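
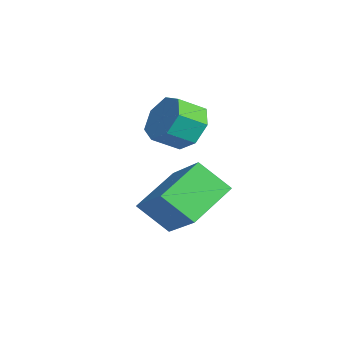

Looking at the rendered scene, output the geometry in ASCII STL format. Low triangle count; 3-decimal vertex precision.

solid 
facet normal -0.109 0.849 -0.517
outer loop
vertex 0.957 -2.943 -0.144
vertex 0.606 -2.489 0.675
vertex 1.552 -2.561 0.358
endloop
endfacet
facet normal 0.719 -0.292 -0.630
outer loop
vertex 0.957 -2.943 -0.144
vertex 1.552 -2.561 0.358
vertex 1.085 -3.945 0.466
endloop
endfacet
facet normal 0.719 -0.292 -0.630
outer loop
vertex 1.085 -3.945 0.466
vertex 1.552 -2.561 0.358
vertex 1.68 -3.563 0.968
endloop
endfacet
facet normal 0.109 -0.849 0.517
outer loop
vertex 1.085 -3.945 0.466
vertex 1.68 -3.563 0.968
vertex 0.734 -3.491 1.285
endloop
endfacet
facet normal -0.108 0.850 -0.516
outer loop
vertex 1.552 -2.561 0.358
vertex 0.606 -2.489 0.675
vertex 1.435 -2.125 1.1
endloop
endfacet
facet normal 0.985 0.162 0.060
outer loop
vertex 1.552 -2.561 0.358
vertex 1.435 -2.125 1.1
vertex 1.68 -3.563 0.968
endloop
endfacet
facet normal 0.985 0.162 0.060
outer loop
vertex 1.68 -3.563 0.968
vertex 1.435 -2.125 1.1
vertex 1.563 -3.127 1.709
endloop
endfacet
facet normal 0.109 -0.849 0.517
outer loop
vertex 1.68 -3.563 0.968
vertex 1.563 -3.127 1.709
vertex 0.734 -3.491 1.285
endloop
endfacet
facet normal -0.108 0.849 -0.517
outer loop
vertex 1.435 -2.125 1.1
vertex 0.606 -2.489 0.675
vertex 0.694 -1.963 1.521
endloop
endfacet
facet normal 0.509 0.494 0.705
outer loop
vertex 1.435 -2.125 1.1
vertex 0.694 -1.963 1.521
vertex 1.563 -3.127 1.709
endloop
endfacet
facet normal 0.509 0.494 0.705
outer loop
vertex 1.563 -3.127 1.709
vertex 0.694 -1.963 1.521
vertex 0.822 -2.965 2.131
endloop
endfacet
facet normal 0.109 -0.849 0.517
outer loop
vertex 1.563 -3.127 1.709
vertex 0.822 -2.965 2.131
vertex 0.734 -3.491 1.285
endloop
endfacet
facet normal -0.108 0.849 -0.517
outer loop
vertex 0.694 -1.963 1.521
vertex 0.606 -2.489 0.675
vertex -0.114 -2.197 1.305
endloop
endfacet
facet normal -0.350 0.454 0.819
outer loop
vertex 0.694 -1.963 1.521
vertex -0.114 -2.197 1.305
vertex 0.822 -2.965 2.131
endloop
endfacet
facet normal -0.351 0.454 0.819
outer loop
vertex 0.822 -2.965 2.131
vertex -0.114 -2.197 1.305
vertex 0.015 -3.199 1.915
endloop
endfacet
facet normal 0.108 -0.849 0.517
outer loop
vertex 0.822 -2.965 2.131
vertex 0.015 -3.199 1.915
vertex 0.734 -3.491 1.285
endloop
endfacet
facet normal -0.108 0.849 -0.517
outer loop
vertex -0.114 -2.197 1.305
vertex 0.606 -2.489 0.675
vertex -0.379 -2.651 0.615
endloop
endfacet
facet normal -0.946 0.071 0.317
outer loop
vertex -0.114 -2.197 1.305
vertex -0.379 -2.651 0.615
vertex 0.015 -3.199 1.915
endloop
endfacet
facet normal -0.946 0.072 0.317
outer loop
vertex 0.015 -3.199 1.915
vertex -0.379 -2.651 0.615
vertex -0.251 -3.653 1.225
endloop
endfacet
facet normal 0.108 -0.849 0.517
outer loop
vertex 0.015 -3.199 1.915
vertex -0.251 -3.653 1.225
vertex 0.734 -3.491 1.285
endloop
endfacet
facet normal -0.108 0.849 -0.517
outer loop
vertex -0.379 -2.651 0.615
vertex 0.606 -2.489 0.675
vertex 0.097 -2.983 -0.03
endloop
endfacet
facet normal -0.829 -0.364 -0.424
outer loop
vertex -0.379 -2.651 0.615
vertex 0.097 -2.983 -0.03
vertex -0.251 -3.653 1.225
endloop
endfacet
facet normal -0.829 -0.364 -0.424
outer loop
vertex -0.251 -3.653 1.225
vertex 0.097 -2.983 -0.03
vertex 0.225 -3.985 0.58
endloop
endfacet
facet normal 0.108 -0.849 0.517
outer loop
vertex -0.251 -3.653 1.225
vertex 0.225 -3.985 0.58
vertex 0.734 -3.491 1.285
endloop
endfacet
facet normal -0.108 0.849 -0.517
outer loop
vertex 0.097 -2.983 -0.03
vertex 0.606 -2.489 0.675
vertex 0.957 -2.943 -0.144
endloop
endfacet
facet normal -0.088 -0.526 -0.846
outer loop
vertex 0.097 -2.983 -0.03
vertex 0.957 -2.943 -0.144
vertex 0.225 -3.985 0.58
endloop
endfacet
facet normal -0.088 -0.526 -0.846
outer loop
vertex 0.225 -3.985 0.58
vertex 0.957 -2.943 -0.144
vertex 1.085 -3.945 0.466
endloop
endfacet
facet normal 0.108 -0.849 0.517
outer loop
vertex 0.225 -3.985 0.58
vertex 1.085 -3.945 0.466
vertex 0.734 -3.491 1.285
endloop
endfacet
facet normal -0.801 -0.190 -0.568
outer loop
vertex 2.852 -4.873 -1.688
vertex 1.873 -3.398 -0.8
vertex 3.362 -3.906 -2.73
endloop
endfacet
facet normal 0.495 -0.744 -0.449
outer loop
vertex 5.067 -3.502 -1.52
vertex 2.852 -4.873 -1.688
vertex 3.362 -3.906 -2.73
endloop
endfacet
facet normal -0.801 -0.190 -0.568
outer loop
vertex 3.362 -3.906 -2.73
vertex 1.873 -3.398 -0.8
vertex 2.382 -2.432 -1.842
endloop
endfacet
facet normal 0.338 0.640 -0.690
outer loop
vertex 2.382 -2.432 -1.842
vertex 5.067 -3.502 -1.52
vertex 3.362 -3.906 -2.73
endloop
endfacet
facet normal -0.338 -0.640 0.690
outer loop
vertex 2.852 -4.873 -1.688
vertex 3.578 -2.994 0.41
vertex 1.873 -3.398 -0.8
endloop
endfacet
facet normal 0.495 -0.744 -0.448
outer loop
vertex 4.558 -4.468 -0.478
vertex 2.852 -4.873 -1.688
vertex 5.067 -3.502 -1.52
endloop
endfacet
facet normal -0.338 -0.640 0.690
outer loop
vertex 4.558 -4.468 -0.478
vertex 3.578 -2.994 0.41
vertex 2.852 -4.873 -1.688
endloop
endfacet
facet normal -0.495 0.744 0.448
outer loop
vertex 1.873 -3.398 -0.8
vertex 3.578 -2.994 0.41
vertex 2.382 -2.432 -1.842
endloop
endfacet
facet normal 0.338 0.640 -0.690
outer loop
vertex 4.088 -2.027 -0.632
vertex 5.067 -3.502 -1.52
vertex 2.382 -2.432 -1.842
endloop
endfacet
facet normal -0.495 0.744 0.449
outer loop
vertex 2.382 -2.432 -1.842
vertex 3.578 -2.994 0.41
vertex 4.088 -2.027 -0.632
endloop
endfacet
facet normal 0.801 0.190 0.568
outer loop
vertex 4.088 -2.027 -0.632
vertex 4.558 -4.468 -0.478
vertex 5.067 -3.502 -1.52
endloop
endfacet
facet normal 0.801 0.190 0.568
outer loop
vertex 3.578 -2.994 0.41
vertex 4.558 -4.468 -0.478
vertex 4.088 -2.027 -0.632
endloop
endfacet

endsolid


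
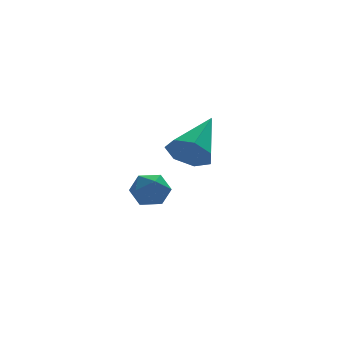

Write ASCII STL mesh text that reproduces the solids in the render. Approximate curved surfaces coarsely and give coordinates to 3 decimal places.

solid 
facet normal -0.597 -0.619 -0.510
outer loop
vertex -1.556 -2.794 3.514
vertex -2.043 -2.213 3.379
vertex -1.442 -2.444 2.956
endloop
endfacet
facet normal 0.943 -0.331 -0.015
outer loop
vertex -1.556 -2.794 3.514
vertex -1.442 -2.444 2.956
vertex -0.937 -1.067 4.321
endloop
endfacet
facet normal -0.597 -0.620 -0.510
outer loop
vertex -1.442 -2.444 2.956
vertex -2.043 -2.213 3.379
vertex -1.781 -1.92 2.716
endloop
endfacet
facet normal 0.792 0.259 -0.554
outer loop
vertex -1.442 -2.444 2.956
vertex -1.781 -1.92 2.716
vertex -0.937 -1.067 4.321
endloop
endfacet
facet normal -0.597 -0.619 -0.510
outer loop
vertex -1.781 -1.92 2.716
vertex -2.043 -2.213 3.379
vertex -2.317 -1.617 2.976
endloop
endfacet
facet normal 0.200 0.818 -0.540
outer loop
vertex -1.781 -1.92 2.716
vertex -2.317 -1.617 2.976
vertex -0.937 -1.067 4.321
endloop
endfacet
facet normal -0.598 -0.619 -0.509
outer loop
vertex -2.317 -1.617 2.976
vertex -2.043 -2.213 3.379
vertex -2.646 -1.762 3.539
endloop
endfacet
facet normal -0.382 0.924 0.015
outer loop
vertex -2.317 -1.617 2.976
vertex -2.646 -1.762 3.539
vertex -0.937 -1.067 4.321
endloop
endfacet
facet normal -0.598 -0.619 -0.510
outer loop
vertex -2.646 -1.762 3.539
vertex -2.043 -2.213 3.379
vertex -2.521 -2.247 3.981
endloop
endfacet
facet normal -0.520 0.498 0.694
outer loop
vertex -2.646 -1.762 3.539
vertex -2.521 -2.247 3.981
vertex -0.937 -1.067 4.321
endloop
endfacet
facet normal -0.598 -0.619 -0.509
outer loop
vertex -2.521 -2.247 3.981
vertex -2.043 -2.213 3.379
vertex -2.036 -2.706 3.97
endloop
endfacet
facet normal -0.108 -0.138 0.984
outer loop
vertex -2.521 -2.247 3.981
vertex -2.036 -2.706 3.97
vertex -0.937 -1.067 4.321
endloop
endfacet
facet normal -0.598 -0.619 -0.509
outer loop
vertex -2.036 -2.706 3.97
vertex -2.043 -2.213 3.379
vertex -1.556 -2.794 3.514
endloop
endfacet
facet normal 0.543 -0.507 0.669
outer loop
vertex -2.036 -2.706 3.97
vertex -1.556 -2.794 3.514
vertex -0.937 -1.067 4.321
endloop
endfacet
facet normal -0.538 0.746 0.392
outer loop
vertex -2.016 2.343 0.562
vertex -2.635 2.02 0.327
vertex -2.368 1.862 0.995
endloop
endfacet
facet normal 0.062 0.642 0.764
outer loop
vertex -2.016 2.343 0.562
vertex -2.368 1.862 0.995
vertex -1.633 1.847 0.948
endloop
endfacet
facet normal 0.613 0.722 0.319
outer loop
vertex -2.016 2.343 0.562
vertex -1.633 1.847 0.948
vertex -1.446 1.996 0.252
endloop
endfacet
facet normal 0.355 0.876 -0.328
outer loop
vertex -2.016 2.343 0.562
vertex -1.446 1.996 0.252
vertex -2.065 2.103 -0.132
endloop
endfacet
facet normal -0.357 0.890 -0.283
outer loop
vertex -2.016 2.343 0.562
vertex -2.065 2.103 -0.132
vertex -2.635 2.02 0.327
endloop
endfacet
facet normal 0.063 -0.032 0.997
outer loop
vertex -1.633 1.847 0.948
vertex -2.368 1.862 0.995
vertex -2.015 1.217 0.952
endloop
endfacet
facet normal -0.909 0.136 0.395
outer loop
vertex -2.368 1.862 0.995
vertex -2.635 2.02 0.327
vertex -2.634 1.324 0.568
endloop
endfacet
facet normal -0.615 0.368 -0.697
outer loop
vertex -2.635 2.02 0.327
vertex -2.065 2.103 -0.132
vertex -2.447 1.473 -0.128
endloop
endfacet
facet normal 0.537 0.345 -0.770
outer loop
vertex -2.065 2.103 -0.132
vertex -1.446 1.996 0.252
vertex -1.712 1.458 -0.175
endloop
endfacet
facet normal 0.956 0.098 0.278
outer loop
vertex -1.446 1.996 0.252
vertex -1.633 1.847 0.948
vertex -1.445 1.3 0.493
endloop
endfacet
facet normal -0.355 -0.876 0.328
outer loop
vertex -2.064 0.977 0.258
vertex -2.015 1.217 0.952
vertex -2.634 1.324 0.568
endloop
endfacet
facet normal -0.613 -0.722 -0.319
outer loop
vertex -2.064 0.977 0.258
vertex -2.634 1.324 0.568
vertex -2.447 1.473 -0.128
endloop
endfacet
facet normal -0.062 -0.642 -0.764
outer loop
vertex -2.064 0.977 0.258
vertex -2.447 1.473 -0.128
vertex -1.712 1.458 -0.175
endloop
endfacet
facet normal 0.538 -0.746 -0.392
outer loop
vertex -2.064 0.977 0.258
vertex -1.712 1.458 -0.175
vertex -1.445 1.3 0.493
endloop
endfacet
facet normal 0.357 -0.890 0.283
outer loop
vertex -2.064 0.977 0.258
vertex -1.445 1.3 0.493
vertex -2.015 1.217 0.952
endloop
endfacet
facet normal -0.537 -0.345 0.770
outer loop
vertex -2.634 1.324 0.568
vertex -2.015 1.217 0.952
vertex -2.368 1.862 0.995
endloop
endfacet
facet normal -0.956 -0.098 -0.278
outer loop
vertex -2.447 1.473 -0.128
vertex -2.634 1.324 0.568
vertex -2.635 2.02 0.327
endloop
endfacet
facet normal -0.063 0.032 -0.997
outer loop
vertex -1.712 1.458 -0.175
vertex -2.447 1.473 -0.128
vertex -2.065 2.103 -0.132
endloop
endfacet
facet normal 0.909 -0.136 -0.395
outer loop
vertex -1.445 1.3 0.493
vertex -1.712 1.458 -0.175
vertex -1.446 1.996 0.252
endloop
endfacet
facet normal 0.615 -0.368 0.697
outer loop
vertex -2.015 1.217 0.952
vertex -1.445 1.3 0.493
vertex -1.633 1.847 0.948
endloop
endfacet

endsolid


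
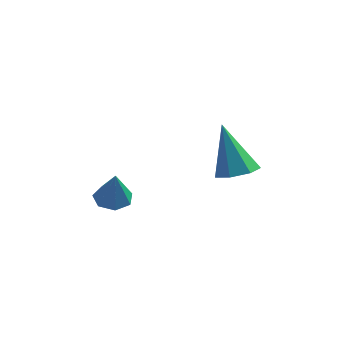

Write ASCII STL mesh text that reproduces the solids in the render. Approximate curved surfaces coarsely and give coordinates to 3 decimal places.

solid 
facet normal -0.226 0.319 -0.920
outer loop
vertex -0.357 2.193 -0.338
vertex -0.874 1.694 -0.384
vertex -0.922 2.369 -0.138
endloop
endfacet
facet normal 0.421 0.709 0.566
outer loop
vertex -0.357 2.193 -0.338
vertex -0.922 2.369 -0.138
vertex -0.526 1.206 1.024
endloop
endfacet
facet normal -0.228 0.319 -0.920
outer loop
vertex -0.922 2.369 -0.138
vertex -0.874 1.694 -0.384
vertex -1.451 2.037 -0.122
endloop
endfacet
facet normal -0.354 0.598 0.719
outer loop
vertex -0.922 2.369 -0.138
vertex -1.451 2.037 -0.122
vertex -0.526 1.206 1.024
endloop
endfacet
facet normal -0.228 0.319 -0.920
outer loop
vertex -1.451 2.037 -0.122
vertex -0.874 1.694 -0.384
vertex -1.545 1.446 -0.304
endloop
endfacet
facet normal -0.797 -0.058 0.601
outer loop
vertex -1.451 2.037 -0.122
vertex -1.545 1.446 -0.304
vertex -0.526 1.206 1.024
endloop
endfacet
facet normal -0.227 0.318 -0.920
outer loop
vertex -1.545 1.446 -0.304
vertex -0.874 1.694 -0.384
vertex -1.134 1.043 -0.545
endloop
endfacet
facet normal -0.572 -0.763 0.301
outer loop
vertex -1.545 1.446 -0.304
vertex -1.134 1.043 -0.545
vertex -0.526 1.206 1.024
endloop
endfacet
facet normal -0.227 0.318 -0.920
outer loop
vertex -1.134 1.043 -0.545
vertex -0.874 1.694 -0.384
vertex -0.527 1.129 -0.665
endloop
endfacet
facet normal 0.149 -0.988 0.045
outer loop
vertex -1.134 1.043 -0.545
vertex -0.527 1.129 -0.665
vertex -0.526 1.206 1.024
endloop
endfacet
facet normal -0.227 0.318 -0.920
outer loop
vertex -0.527 1.129 -0.665
vertex -0.874 1.694 -0.384
vertex -0.181 1.642 -0.573
endloop
endfacet
facet normal 0.827 -0.562 0.025
outer loop
vertex -0.527 1.129 -0.665
vertex -0.181 1.642 -0.573
vertex -0.526 1.206 1.024
endloop
endfacet
facet normal -0.227 0.320 -0.920
outer loop
vertex -0.181 1.642 -0.573
vertex -0.874 1.694 -0.384
vertex -0.357 2.193 -0.338
endloop
endfacet
facet normal 0.947 0.193 0.257
outer loop
vertex -0.181 1.642 -0.573
vertex -0.357 2.193 -0.338
vertex -0.526 1.206 1.024
endloop
endfacet
facet normal 0.330 -0.152 -0.932
outer loop
vertex 4.238 2.708 1.676
vertex 3.486 2.437 1.454
vertex 3.784 3.211 1.433
endloop
endfacet
facet normal 0.555 0.710 0.432
outer loop
vertex 4.238 2.708 1.676
vertex 3.784 3.211 1.433
vertex 2.774 2.763 3.466
endloop
endfacet
facet normal 0.329 -0.152 -0.932
outer loop
vertex 3.784 3.211 1.433
vertex 3.486 2.437 1.454
vertex 3.105 3.131 1.206
endloop
endfacet
facet normal -0.161 0.978 0.136
outer loop
vertex 3.784 3.211 1.433
vertex 3.105 3.131 1.206
vertex 2.774 2.763 3.466
endloop
endfacet
facet normal 0.330 -0.151 -0.932
outer loop
vertex 3.105 3.131 1.206
vertex 3.486 2.437 1.454
vertex 2.713 2.528 1.165
endloop
endfacet
facet normal -0.837 0.546 -0.034
outer loop
vertex 3.105 3.131 1.206
vertex 2.713 2.528 1.165
vertex 2.774 2.763 3.466
endloop
endfacet
facet normal 0.330 -0.152 -0.932
outer loop
vertex 2.713 2.528 1.165
vertex 3.486 2.437 1.454
vertex 2.903 1.856 1.342
endloop
endfacet
facet normal -0.964 -0.259 0.052
outer loop
vertex 2.713 2.528 1.165
vertex 2.903 1.856 1.342
vertex 2.774 2.763 3.466
endloop
endfacet
facet normal 0.329 -0.151 -0.932
outer loop
vertex 2.903 1.856 1.342
vertex 3.486 2.437 1.454
vertex 3.532 1.621 1.602
endloop
endfacet
facet normal -0.447 -0.832 0.328
outer loop
vertex 2.903 1.856 1.342
vertex 3.532 1.621 1.602
vertex 2.774 2.763 3.466
endloop
endfacet
facet normal 0.329 -0.151 -0.932
outer loop
vertex 3.532 1.621 1.602
vertex 3.486 2.437 1.454
vertex 4.127 2.0 1.751
endloop
endfacet
facet normal 0.325 -0.742 0.587
outer loop
vertex 3.532 1.621 1.602
vertex 4.127 2.0 1.751
vertex 2.774 2.763 3.466
endloop
endfacet
facet normal 0.329 -0.150 -0.932
outer loop
vertex 4.127 2.0 1.751
vertex 3.486 2.437 1.454
vertex 4.238 2.708 1.676
endloop
endfacet
facet normal 0.772 -0.054 0.633
outer loop
vertex 4.127 2.0 1.751
vertex 4.238 2.708 1.676
vertex 2.774 2.763 3.466
endloop
endfacet

endsolid


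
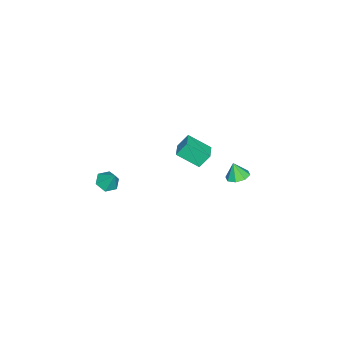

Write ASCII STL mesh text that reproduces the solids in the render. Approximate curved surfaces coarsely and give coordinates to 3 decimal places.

solid 
facet normal 0.061 0.306 -0.950
outer loop
vertex -3.062 2.172 -3.842
vertex -3.649 2.544 -3.76
vertex -2.966 2.672 -3.675
endloop
endfacet
facet normal 0.794 -0.324 0.514
outer loop
vertex -3.062 2.172 -3.842
vertex -2.966 2.672 -3.675
vertex -3.711 2.236 -2.8
endloop
endfacet
facet normal 0.061 0.304 -0.951
outer loop
vertex -2.966 2.672 -3.675
vertex -3.649 2.544 -3.76
vertex -3.271 3.097 -3.559
endloop
endfacet
facet normal 0.657 0.281 0.699
outer loop
vertex -2.966 2.672 -3.675
vertex -3.271 3.097 -3.559
vertex -3.711 2.236 -2.8
endloop
endfacet
facet normal 0.060 0.304 -0.951
outer loop
vertex -3.271 3.097 -3.559
vertex -3.649 2.544 -3.76
vertex -3.797 3.198 -3.56
endloop
endfacet
facet normal 0.118 0.622 0.774
outer loop
vertex -3.271 3.097 -3.559
vertex -3.797 3.198 -3.56
vertex -3.711 2.236 -2.8
endloop
endfacet
facet normal 0.060 0.304 -0.951
outer loop
vertex -3.797 3.198 -3.56
vertex -3.649 2.544 -3.76
vertex -4.236 2.916 -3.678
endloop
endfacet
facet normal -0.511 0.504 0.696
outer loop
vertex -3.797 3.198 -3.56
vertex -4.236 2.916 -3.678
vertex -3.711 2.236 -2.8
endloop
endfacet
facet normal 0.061 0.306 -0.950
outer loop
vertex -4.236 2.916 -3.678
vertex -3.649 2.544 -3.76
vertex -4.332 2.416 -3.845
endloop
endfacet
facet normal -0.860 -0.005 0.510
outer loop
vertex -4.236 2.916 -3.678
vertex -4.332 2.416 -3.845
vertex -3.711 2.236 -2.8
endloop
endfacet
facet normal 0.061 0.303 -0.951
outer loop
vertex -4.332 2.416 -3.845
vertex -3.649 2.544 -3.76
vertex -4.028 1.991 -3.961
endloop
endfacet
facet normal -0.725 -0.607 0.326
outer loop
vertex -4.332 2.416 -3.845
vertex -4.028 1.991 -3.961
vertex -3.711 2.236 -2.8
endloop
endfacet
facet normal 0.061 0.304 -0.951
outer loop
vertex -4.028 1.991 -3.961
vertex -3.649 2.544 -3.76
vertex -3.502 1.889 -3.96
endloop
endfacet
facet normal -0.185 -0.950 0.251
outer loop
vertex -4.028 1.991 -3.961
vertex -3.502 1.889 -3.96
vertex -3.711 2.236 -2.8
endloop
endfacet
facet normal 0.060 0.304 -0.951
outer loop
vertex -3.502 1.889 -3.96
vertex -3.649 2.544 -3.76
vertex -3.062 2.172 -3.842
endloop
endfacet
facet normal 0.447 -0.832 0.329
outer loop
vertex -3.502 1.889 -3.96
vertex -3.062 2.172 -3.842
vertex -3.711 2.236 -2.8
endloop
endfacet
facet normal -0.244 -0.497 -0.833
outer loop
vertex 4.427 -1.656 0.541
vertex 3.835 -1.796 0.798
vertex 3.92 -1.245 0.444
endloop
endfacet
facet normal 0.638 0.765 -0.093
outer loop
vertex 4.427 -1.656 0.541
vertex 3.92 -1.245 0.444
vertex 4.105 -1.244 1.722
endloop
endfacet
facet normal -0.244 -0.497 -0.833
outer loop
vertex 3.92 -1.245 0.444
vertex 3.835 -1.796 0.798
vertex 3.328 -1.385 0.701
endloop
endfacet
facet normal -0.217 0.976 0.031
outer loop
vertex 3.92 -1.245 0.444
vertex 3.328 -1.385 0.701
vertex 4.105 -1.244 1.722
endloop
endfacet
facet normal -0.243 -0.496 -0.833
outer loop
vertex 3.328 -1.385 0.701
vertex 3.835 -1.796 0.798
vertex 3.243 -1.936 1.054
endloop
endfacet
facet normal -0.743 0.438 0.505
outer loop
vertex 3.328 -1.385 0.701
vertex 3.243 -1.936 1.054
vertex 4.105 -1.244 1.722
endloop
endfacet
facet normal -0.243 -0.496 -0.833
outer loop
vertex 3.243 -1.936 1.054
vertex 3.835 -1.796 0.798
vertex 3.75 -2.347 1.151
endloop
endfacet
facet normal -0.415 -0.310 0.856
outer loop
vertex 3.243 -1.936 1.054
vertex 3.75 -2.347 1.151
vertex 4.105 -1.244 1.722
endloop
endfacet
facet normal -0.243 -0.496 -0.833
outer loop
vertex 3.75 -2.347 1.151
vertex 3.835 -1.796 0.798
vertex 4.342 -2.207 0.895
endloop
endfacet
facet normal 0.440 -0.520 0.732
outer loop
vertex 3.75 -2.347 1.151
vertex 4.342 -2.207 0.895
vertex 4.105 -1.244 1.722
endloop
endfacet
facet normal -0.244 -0.497 -0.833
outer loop
vertex 4.342 -2.207 0.895
vertex 3.835 -1.796 0.798
vertex 4.427 -1.656 0.541
endloop
endfacet
facet normal 0.966 0.016 0.258
outer loop
vertex 4.342 -2.207 0.895
vertex 4.427 -1.656 0.541
vertex 4.105 -1.244 1.722
endloop
endfacet
facet normal -0.935 -0.304 -0.185
outer loop
vertex 0.428 1.247 2.757
vertex 0.202 2.431 1.951
vertex 0.735 0.776 1.979
endloop
endfacet
facet normal 0.156 -0.817 0.556
outer loop
vertex 1.698 1.089 2.169
vertex 0.428 1.247 2.757
vertex 0.735 0.776 1.979
endloop
endfacet
facet normal -0.935 -0.304 -0.185
outer loop
vertex 0.735 0.776 1.979
vertex 0.202 2.431 1.951
vertex 0.509 1.96 1.173
endloop
endfacet
facet normal 0.319 -0.491 -0.811
outer loop
vertex 0.509 1.96 1.173
vertex 1.698 1.089 2.169
vertex 0.735 0.776 1.979
endloop
endfacet
facet normal -0.319 0.491 0.811
outer loop
vertex 0.428 1.247 2.757
vertex 1.165 2.744 2.141
vertex 0.202 2.431 1.951
endloop
endfacet
facet normal 0.156 -0.817 0.556
outer loop
vertex 1.391 1.56 2.947
vertex 0.428 1.247 2.757
vertex 1.698 1.089 2.169
endloop
endfacet
facet normal -0.319 0.491 0.811
outer loop
vertex 1.391 1.56 2.947
vertex 1.165 2.744 2.141
vertex 0.428 1.247 2.757
endloop
endfacet
facet normal -0.156 0.817 -0.556
outer loop
vertex 0.202 2.431 1.951
vertex 1.165 2.744 2.141
vertex 0.509 1.96 1.173
endloop
endfacet
facet normal 0.319 -0.491 -0.811
outer loop
vertex 1.472 2.273 1.363
vertex 1.698 1.089 2.169
vertex 0.509 1.96 1.173
endloop
endfacet
facet normal -0.156 0.817 -0.556
outer loop
vertex 0.509 1.96 1.173
vertex 1.165 2.744 2.141
vertex 1.472 2.273 1.363
endloop
endfacet
facet normal 0.935 0.304 0.185
outer loop
vertex 1.472 2.273 1.363
vertex 1.391 1.56 2.947
vertex 1.698 1.089 2.169
endloop
endfacet
facet normal 0.935 0.304 0.185
outer loop
vertex 1.165 2.744 2.141
vertex 1.391 1.56 2.947
vertex 1.472 2.273 1.363
endloop
endfacet

endsolid


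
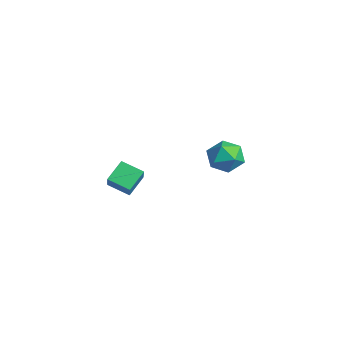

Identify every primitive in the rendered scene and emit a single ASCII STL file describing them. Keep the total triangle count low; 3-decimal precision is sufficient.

solid 
facet normal -0.623 0.252 -0.741
outer loop
vertex 0.013 -4.177 -1.677
vertex -0.536 -3.105 -0.851
vertex 0.987 -3.281 -2.192
endloop
endfacet
facet normal 0.376 -0.734 -0.566
outer loop
vertex 1.916 -3.655 -1.089
vertex 0.013 -4.177 -1.677
vertex 0.987 -3.281 -2.192
endloop
endfacet
facet normal -0.623 0.251 -0.741
outer loop
vertex 0.987 -3.281 -2.192
vertex -0.536 -3.105 -0.851
vertex 0.438 -2.209 -1.367
endloop
endfacet
facet normal 0.686 0.631 -0.363
outer loop
vertex 0.438 -2.209 -1.367
vertex 1.916 -3.655 -1.089
vertex 0.987 -3.281 -2.192
endloop
endfacet
facet normal -0.685 -0.631 0.363
outer loop
vertex 0.013 -4.177 -1.677
vertex 0.393 -3.479 0.252
vertex -0.536 -3.105 -0.851
endloop
endfacet
facet normal 0.376 -0.734 -0.565
outer loop
vertex 0.942 -4.551 -0.573
vertex 0.013 -4.177 -1.677
vertex 1.916 -3.655 -1.089
endloop
endfacet
facet normal -0.686 -0.631 0.363
outer loop
vertex 0.942 -4.551 -0.573
vertex 0.393 -3.479 0.252
vertex 0.013 -4.177 -1.677
endloop
endfacet
facet normal -0.376 0.734 0.565
outer loop
vertex -0.536 -3.105 -0.851
vertex 0.393 -3.479 0.252
vertex 0.438 -2.209 -1.367
endloop
endfacet
facet normal 0.686 0.631 -0.363
outer loop
vertex 1.367 -2.583 -0.263
vertex 1.916 -3.655 -1.089
vertex 0.438 -2.209 -1.367
endloop
endfacet
facet normal -0.376 0.734 0.565
outer loop
vertex 0.438 -2.209 -1.367
vertex 0.393 -3.479 0.252
vertex 1.367 -2.583 -0.263
endloop
endfacet
facet normal 0.623 -0.251 0.740
outer loop
vertex 1.367 -2.583 -0.263
vertex 0.942 -4.551 -0.573
vertex 1.916 -3.655 -1.089
endloop
endfacet
facet normal 0.623 -0.251 0.741
outer loop
vertex 0.393 -3.479 0.252
vertex 0.942 -4.551 -0.573
vertex 1.367 -2.583 -0.263
endloop
endfacet
facet normal -0.127 0.235 0.964
outer loop
vertex -1.172 4.563 -1.589
vertex -2.252 3.974 -1.588
vertex -1.22 3.368 -1.304
endloop
endfacet
facet normal 0.566 0.170 0.806
outer loop
vertex -1.172 4.563 -1.589
vertex -1.22 3.368 -1.304
vertex -0.319 3.792 -2.026
endloop
endfacet
facet normal 0.719 0.633 0.286
outer loop
vertex -1.172 4.563 -1.589
vertex -0.319 3.792 -2.026
vertex -0.794 4.661 -2.756
endloop
endfacet
facet normal 0.121 0.985 0.122
outer loop
vertex -1.172 4.563 -1.589
vertex -0.794 4.661 -2.756
vertex -1.989 4.774 -2.485
endloop
endfacet
facet normal -0.402 0.739 0.541
outer loop
vertex -1.172 4.563 -1.589
vertex -1.989 4.774 -2.485
vertex -2.252 3.974 -1.588
endloop
endfacet
facet normal 0.674 -0.489 0.554
outer loop
vertex -0.319 3.792 -2.026
vertex -1.22 3.368 -1.304
vertex -0.871 2.726 -2.295
endloop
endfacet
facet normal -0.448 -0.384 0.808
outer loop
vertex -1.22 3.368 -1.304
vertex -2.252 3.974 -1.588
vertex -2.066 2.839 -2.024
endloop
endfacet
facet normal -0.894 0.432 0.123
outer loop
vertex -2.252 3.974 -1.588
vertex -1.989 4.774 -2.485
vertex -2.541 3.708 -2.754
endloop
endfacet
facet normal -0.047 0.831 -0.555
outer loop
vertex -1.989 4.774 -2.485
vertex -0.794 4.661 -2.756
vertex -1.64 4.132 -3.476
endloop
endfacet
facet normal 0.921 0.262 -0.288
outer loop
vertex -0.794 4.661 -2.756
vertex -0.319 3.792 -2.026
vertex -0.608 3.526 -3.192
endloop
endfacet
facet normal -0.121 -0.985 -0.122
outer loop
vertex -1.688 2.937 -3.191
vertex -0.871 2.726 -2.295
vertex -2.066 2.839 -2.024
endloop
endfacet
facet normal -0.719 -0.633 -0.286
outer loop
vertex -1.688 2.937 -3.191
vertex -2.066 2.839 -2.024
vertex -2.541 3.708 -2.754
endloop
endfacet
facet normal -0.566 -0.170 -0.806
outer loop
vertex -1.688 2.937 -3.191
vertex -2.541 3.708 -2.754
vertex -1.64 4.132 -3.476
endloop
endfacet
facet normal 0.127 -0.235 -0.964
outer loop
vertex -1.688 2.937 -3.191
vertex -1.64 4.132 -3.476
vertex -0.608 3.526 -3.192
endloop
endfacet
facet normal 0.402 -0.739 -0.541
outer loop
vertex -1.688 2.937 -3.191
vertex -0.608 3.526 -3.192
vertex -0.871 2.726 -2.295
endloop
endfacet
facet normal 0.047 -0.831 0.555
outer loop
vertex -2.066 2.839 -2.024
vertex -0.871 2.726 -2.295
vertex -1.22 3.368 -1.304
endloop
endfacet
facet normal -0.921 -0.262 0.288
outer loop
vertex -2.541 3.708 -2.754
vertex -2.066 2.839 -2.024
vertex -2.252 3.974 -1.588
endloop
endfacet
facet normal -0.674 0.489 -0.554
outer loop
vertex -1.64 4.132 -3.476
vertex -2.541 3.708 -2.754
vertex -1.989 4.774 -2.485
endloop
endfacet
facet normal 0.448 0.384 -0.808
outer loop
vertex -0.608 3.526 -3.192
vertex -1.64 4.132 -3.476
vertex -0.794 4.661 -2.756
endloop
endfacet
facet normal 0.894 -0.432 -0.123
outer loop
vertex -0.871 2.726 -2.295
vertex -0.608 3.526 -3.192
vertex -0.319 3.792 -2.026
endloop
endfacet

endsolid


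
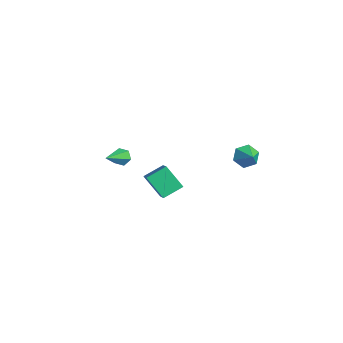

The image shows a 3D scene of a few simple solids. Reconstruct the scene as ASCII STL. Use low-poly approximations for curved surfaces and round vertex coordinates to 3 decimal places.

solid 
facet normal -0.520 0.693 -0.498
outer loop
vertex 2.011 -2.989 0.318
vertex 1.634 -2.965 0.745
vertex 2.089 -2.622 0.747
endloop
endfacet
facet normal 0.949 0.132 -0.285
outer loop
vertex 2.011 -2.989 0.318
vertex 2.089 -2.622 0.747
vertex 2.586 -4.235 1.655
endloop
endfacet
facet normal -0.521 0.694 -0.498
outer loop
vertex 2.089 -2.622 0.747
vertex 1.634 -2.965 0.745
vertex 1.713 -2.598 1.174
endloop
endfacet
facet normal 0.658 0.513 0.551
outer loop
vertex 2.089 -2.622 0.747
vertex 1.713 -2.598 1.174
vertex 2.586 -4.235 1.655
endloop
endfacet
facet normal -0.520 0.694 -0.498
outer loop
vertex 1.713 -2.598 1.174
vertex 1.634 -2.965 0.745
vertex 1.257 -2.941 1.172
endloop
endfacet
facet normal -0.156 0.201 0.967
outer loop
vertex 1.713 -2.598 1.174
vertex 1.257 -2.941 1.172
vertex 2.586 -4.235 1.655
endloop
endfacet
facet normal -0.520 0.693 -0.498
outer loop
vertex 1.257 -2.941 1.172
vertex 1.634 -2.965 0.745
vertex 1.179 -3.308 0.743
endloop
endfacet
facet normal -0.678 -0.493 0.545
outer loop
vertex 1.257 -2.941 1.172
vertex 1.179 -3.308 0.743
vertex 2.586 -4.235 1.655
endloop
endfacet
facet normal -0.521 0.695 -0.495
outer loop
vertex 1.179 -3.308 0.743
vertex 1.634 -2.965 0.745
vertex 1.555 -3.331 0.315
endloop
endfacet
facet normal -0.387 -0.875 -0.293
outer loop
vertex 1.179 -3.308 0.743
vertex 1.555 -3.331 0.315
vertex 2.586 -4.235 1.655
endloop
endfacet
facet normal -0.519 0.696 -0.497
outer loop
vertex 1.555 -3.331 0.315
vertex 1.634 -2.965 0.745
vertex 2.011 -2.989 0.318
endloop
endfacet
facet normal 0.427 -0.563 -0.708
outer loop
vertex 1.555 -3.331 0.315
vertex 2.011 -2.989 0.318
vertex 2.586 -4.235 1.655
endloop
endfacet
facet normal -0.858 0.047 -0.512
outer loop
vertex 2.694 3.641 -1.404
vertex 2.341 3.955 -0.784
vertex 2.682 4.415 -1.313
endloop
endfacet
facet normal 0.892 0.066 -0.447
outer loop
vertex 2.694 3.641 -1.404
vertex 2.682 4.415 -1.313
vertex 3.259 3.905 -0.236
endloop
endfacet
facet normal -0.858 0.047 -0.512
outer loop
vertex 2.682 4.415 -1.313
vertex 2.341 3.955 -0.784
vertex 2.329 4.729 -0.693
endloop
endfacet
facet normal 0.663 0.748 -0.001
outer loop
vertex 2.682 4.415 -1.313
vertex 2.329 4.729 -0.693
vertex 3.259 3.905 -0.236
endloop
endfacet
facet normal -0.858 0.047 -0.511
outer loop
vertex 2.329 4.729 -0.693
vertex 2.341 3.955 -0.784
vertex 1.988 4.269 -0.163
endloop
endfacet
facet normal 0.229 0.657 0.718
outer loop
vertex 2.329 4.729 -0.693
vertex 1.988 4.269 -0.163
vertex 3.259 3.905 -0.236
endloop
endfacet
facet normal -0.858 0.047 -0.511
outer loop
vertex 1.988 4.269 -0.163
vertex 2.341 3.955 -0.784
vertex 2.0 3.494 -0.254
endloop
endfacet
facet normal 0.024 -0.116 0.993
outer loop
vertex 1.988 4.269 -0.163
vertex 2.0 3.494 -0.254
vertex 3.259 3.905 -0.236
endloop
endfacet
facet normal -0.858 0.047 -0.511
outer loop
vertex 2.0 3.494 -0.254
vertex 2.341 3.955 -0.784
vertex 2.353 3.18 -0.875
endloop
endfacet
facet normal 0.253 -0.798 0.547
outer loop
vertex 2.0 3.494 -0.254
vertex 2.353 3.18 -0.875
vertex 3.259 3.905 -0.236
endloop
endfacet
facet normal -0.858 0.047 -0.512
outer loop
vertex 2.353 3.18 -0.875
vertex 2.341 3.955 -0.784
vertex 2.694 3.641 -1.404
endloop
endfacet
facet normal 0.687 -0.706 -0.173
outer loop
vertex 2.353 3.18 -0.875
vertex 2.694 3.641 -1.404
vertex 3.259 3.905 -0.236
endloop
endfacet
facet normal -0.795 0.244 -0.556
outer loop
vertex -0.411 0.287 -2.276
vertex 0.566 0.844 -3.428
vertex -0.388 -0.882 -2.822
endloop
endfacet
facet normal -0.607 -0.346 0.716
outer loop
vertex 1.114 -1.344 -1.772
vertex -0.411 0.287 -2.276
vertex -0.388 -0.882 -2.822
endloop
endfacet
facet normal -0.795 0.244 -0.555
outer loop
vertex -0.388 -0.882 -2.822
vertex 0.566 0.844 -3.428
vertex 0.588 -0.325 -3.974
endloop
endfacet
facet normal 0.017 -0.906 -0.423
outer loop
vertex 0.588 -0.325 -3.974
vertex 1.114 -1.344 -1.772
vertex -0.388 -0.882 -2.822
endloop
endfacet
facet normal -0.017 0.906 0.423
outer loop
vertex -0.411 0.287 -2.276
vertex 2.068 0.382 -2.378
vertex 0.566 0.844 -3.428
endloop
endfacet
facet normal -0.606 -0.346 0.716
outer loop
vertex 1.092 -0.175 -1.226
vertex -0.411 0.287 -2.276
vertex 1.114 -1.344 -1.772
endloop
endfacet
facet normal -0.017 0.906 0.423
outer loop
vertex 1.092 -0.175 -1.226
vertex 2.068 0.382 -2.378
vertex -0.411 0.287 -2.276
endloop
endfacet
facet normal 0.607 0.346 -0.716
outer loop
vertex 0.566 0.844 -3.428
vertex 2.068 0.382 -2.378
vertex 0.588 -0.325 -3.974
endloop
endfacet
facet normal 0.017 -0.906 -0.423
outer loop
vertex 2.091 -0.787 -2.924
vertex 1.114 -1.344 -1.772
vertex 0.588 -0.325 -3.974
endloop
endfacet
facet normal 0.606 0.346 -0.716
outer loop
vertex 0.588 -0.325 -3.974
vertex 2.068 0.382 -2.378
vertex 2.091 -0.787 -2.924
endloop
endfacet
facet normal 0.795 -0.245 0.556
outer loop
vertex 2.091 -0.787 -2.924
vertex 1.092 -0.175 -1.226
vertex 1.114 -1.344 -1.772
endloop
endfacet
facet normal 0.795 -0.244 0.556
outer loop
vertex 2.068 0.382 -2.378
vertex 1.092 -0.175 -1.226
vertex 2.091 -0.787 -2.924
endloop
endfacet

endsolid


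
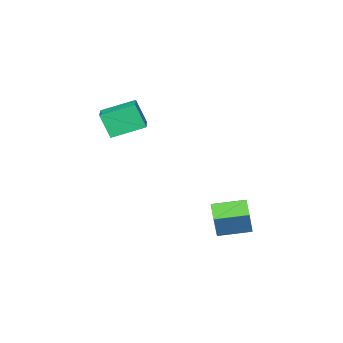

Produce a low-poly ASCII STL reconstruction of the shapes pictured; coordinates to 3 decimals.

solid 
facet normal -0.833 0.534 0.141
outer loop
vertex 0.207 3.157 0.334
vertex 0.624 3.895 0.004
vertex -0.222 2.827 -0.947
endloop
endfacet
facet normal -0.458 -0.811 0.363
outer loop
vertex 0.936 2.085 -1.144
vertex 0.207 3.157 0.334
vertex -0.222 2.827 -0.947
endloop
endfacet
facet normal -0.834 0.534 0.142
outer loop
vertex -0.222 2.827 -0.947
vertex 0.624 3.895 0.004
vertex 0.195 3.566 -1.277
endloop
endfacet
facet normal -0.309 -0.237 -0.921
outer loop
vertex 0.195 3.566 -1.277
vertex 0.936 2.085 -1.144
vertex -0.222 2.827 -0.947
endloop
endfacet
facet normal 0.309 0.237 0.921
outer loop
vertex 0.207 3.157 0.334
vertex 1.782 3.153 -0.193
vertex 0.624 3.895 0.004
endloop
endfacet
facet normal -0.459 -0.811 0.362
outer loop
vertex 1.365 2.414 0.137
vertex 0.207 3.157 0.334
vertex 0.936 2.085 -1.144
endloop
endfacet
facet normal 0.309 0.237 0.921
outer loop
vertex 1.365 2.414 0.137
vertex 1.782 3.153 -0.193
vertex 0.207 3.157 0.334
endloop
endfacet
facet normal 0.458 0.812 -0.362
outer loop
vertex 0.624 3.895 0.004
vertex 1.782 3.153 -0.193
vertex 0.195 3.566 -1.277
endloop
endfacet
facet normal -0.309 -0.237 -0.921
outer loop
vertex 1.353 2.823 -1.474
vertex 0.936 2.085 -1.144
vertex 0.195 3.566 -1.277
endloop
endfacet
facet normal 0.459 0.811 -0.363
outer loop
vertex 0.195 3.566 -1.277
vertex 1.782 3.153 -0.193
vertex 1.353 2.823 -1.474
endloop
endfacet
facet normal 0.833 -0.534 -0.142
outer loop
vertex 1.353 2.823 -1.474
vertex 1.365 2.414 0.137
vertex 0.936 2.085 -1.144
endloop
endfacet
facet normal 0.834 -0.534 -0.142
outer loop
vertex 1.782 3.153 -0.193
vertex 1.365 2.414 0.137
vertex 1.353 2.823 -1.474
endloop
endfacet
facet normal -0.810 0.472 0.348
outer loop
vertex 1.822 -1.95 4.172
vertex 2.436 -1.111 4.465
vertex 1.648 -1.442 3.077
endloop
endfacet
facet normal -0.568 -0.777 -0.270
outer loop
vertex 2.864 -2.149 2.555
vertex 1.822 -1.95 4.172
vertex 1.648 -1.442 3.077
endloop
endfacet
facet normal -0.810 0.472 0.348
outer loop
vertex 1.648 -1.442 3.077
vertex 2.436 -1.111 4.465
vertex 2.262 -0.602 3.369
endloop
endfacet
facet normal -0.143 0.417 -0.898
outer loop
vertex 2.262 -0.602 3.369
vertex 2.864 -2.149 2.555
vertex 1.648 -1.442 3.077
endloop
endfacet
facet normal 0.142 -0.418 0.897
outer loop
vertex 1.822 -1.95 4.172
vertex 3.652 -1.818 3.943
vertex 2.436 -1.111 4.465
endloop
endfacet
facet normal -0.568 -0.777 -0.271
outer loop
vertex 3.038 -2.658 3.651
vertex 1.822 -1.95 4.172
vertex 2.864 -2.149 2.555
endloop
endfacet
facet normal 0.142 -0.416 0.898
outer loop
vertex 3.038 -2.658 3.651
vertex 3.652 -1.818 3.943
vertex 1.822 -1.95 4.172
endloop
endfacet
facet normal 0.568 0.777 0.271
outer loop
vertex 2.436 -1.111 4.465
vertex 3.652 -1.818 3.943
vertex 2.262 -0.602 3.369
endloop
endfacet
facet normal -0.142 0.417 -0.898
outer loop
vertex 3.478 -1.31 2.848
vertex 2.864 -2.149 2.555
vertex 2.262 -0.602 3.369
endloop
endfacet
facet normal 0.568 0.777 0.270
outer loop
vertex 2.262 -0.602 3.369
vertex 3.652 -1.818 3.943
vertex 3.478 -1.31 2.848
endloop
endfacet
facet normal 0.810 -0.472 -0.348
outer loop
vertex 3.478 -1.31 2.848
vertex 3.038 -2.658 3.651
vertex 2.864 -2.149 2.555
endloop
endfacet
facet normal 0.810 -0.472 -0.348
outer loop
vertex 3.652 -1.818 3.943
vertex 3.038 -2.658 3.651
vertex 3.478 -1.31 2.848
endloop
endfacet

endsolid


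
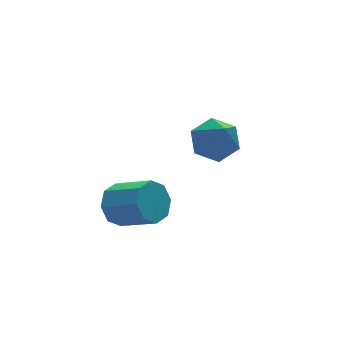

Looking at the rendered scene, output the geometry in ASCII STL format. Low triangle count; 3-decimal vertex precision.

solid 
facet normal 0.176 0.567 -0.805
outer loop
vertex 1.481 -2.756 -1.108
vertex 0.973 -2.293 -0.893
vertex 1.655 -2.203 -0.68
endloop
endfacet
facet normal 0.863 -0.450 0.231
outer loop
vertex 1.481 -2.756 -1.108
vertex 1.655 -2.203 -0.68
vertex 0.607 -3.467 0.773
endloop
endfacet
facet normal 0.176 0.568 -0.804
outer loop
vertex 1.655 -2.203 -0.68
vertex 0.973 -2.293 -0.893
vertex 1.147 -1.741 -0.465
endloop
endfacet
facet normal 0.606 0.330 0.724
outer loop
vertex 1.655 -2.203 -0.68
vertex 1.147 -1.741 -0.465
vertex 0.607 -3.467 0.773
endloop
endfacet
facet normal 0.177 0.568 -0.804
outer loop
vertex 1.147 -1.741 -0.465
vertex 0.973 -2.293 -0.893
vertex 0.465 -1.83 -0.678
endloop
endfacet
facet normal -0.307 0.616 0.725
outer loop
vertex 1.147 -1.741 -0.465
vertex 0.465 -1.83 -0.678
vertex 0.607 -3.467 0.773
endloop
endfacet
facet normal 0.176 0.566 -0.805
outer loop
vertex 0.465 -1.83 -0.678
vertex 0.973 -2.293 -0.893
vertex 0.291 -2.383 -1.105
endloop
endfacet
facet normal -0.965 0.123 0.233
outer loop
vertex 0.465 -1.83 -0.678
vertex 0.291 -2.383 -1.105
vertex 0.607 -3.467 0.773
endloop
endfacet
facet normal 0.176 0.566 -0.805
outer loop
vertex 0.291 -2.383 -1.105
vertex 0.973 -2.293 -0.893
vertex 0.799 -2.846 -1.32
endloop
endfacet
facet normal -0.708 -0.656 -0.260
outer loop
vertex 0.291 -2.383 -1.105
vertex 0.799 -2.846 -1.32
vertex 0.607 -3.467 0.773
endloop
endfacet
facet normal 0.176 0.566 -0.805
outer loop
vertex 0.799 -2.846 -1.32
vertex 0.973 -2.293 -0.893
vertex 1.481 -2.756 -1.108
endloop
endfacet
facet normal 0.206 -0.943 -0.261
outer loop
vertex 0.799 -2.846 -1.32
vertex 1.481 -2.756 -1.108
vertex 0.607 -3.467 0.773
endloop
endfacet
facet normal -0.471 0.704 -0.532
outer loop
vertex -1.671 -2.721 -2.128
vertex -2.236 -2.863 -1.816
vertex -1.735 -2.447 -1.709
endloop
endfacet
facet normal 0.873 0.458 -0.166
outer loop
vertex -1.671 -2.721 -2.128
vertex -1.735 -2.447 -1.709
vertex -1.06 -3.636 -1.436
endloop
endfacet
facet normal 0.873 0.457 -0.168
outer loop
vertex -1.06 -3.636 -1.436
vertex -1.735 -2.447 -1.709
vertex -1.123 -3.362 -1.017
endloop
endfacet
facet normal 0.470 -0.705 0.531
outer loop
vertex -1.06 -3.636 -1.436
vertex -1.123 -3.362 -1.017
vertex -1.624 -3.777 -1.124
endloop
endfacet
facet normal -0.470 0.703 -0.533
outer loop
vertex -1.735 -2.447 -1.709
vertex -2.236 -2.863 -1.816
vertex -2.091 -2.415 -1.353
endloop
endfacet
facet normal 0.530 0.708 0.467
outer loop
vertex -1.735 -2.447 -1.709
vertex -2.091 -2.415 -1.353
vertex -1.123 -3.362 -1.017
endloop
endfacet
facet normal 0.530 0.708 0.467
outer loop
vertex -1.123 -3.362 -1.017
vertex -2.091 -2.415 -1.353
vertex -1.48 -3.33 -0.66
endloop
endfacet
facet normal 0.470 -0.704 0.533
outer loop
vertex -1.123 -3.362 -1.017
vertex -1.48 -3.33 -0.66
vertex -1.624 -3.777 -1.124
endloop
endfacet
facet normal -0.470 0.703 -0.533
outer loop
vertex -2.091 -2.415 -1.353
vertex -2.236 -2.863 -1.816
vertex -2.533 -2.646 -1.268
endloop
endfacet
facet normal -0.125 0.545 0.829
outer loop
vertex -2.091 -2.415 -1.353
vertex -2.533 -2.646 -1.268
vertex -1.48 -3.33 -0.66
endloop
endfacet
facet normal -0.126 0.543 0.830
outer loop
vertex -1.48 -3.33 -0.66
vertex -2.533 -2.646 -1.268
vertex -1.921 -3.561 -0.576
endloop
endfacet
facet normal 0.470 -0.704 0.532
outer loop
vertex -1.48 -3.33 -0.66
vertex -1.921 -3.561 -0.576
vertex -1.624 -3.777 -1.124
endloop
endfacet
facet normal -0.471 0.703 -0.533
outer loop
vertex -2.533 -2.646 -1.268
vertex -2.236 -2.863 -1.816
vertex -2.8 -3.004 -1.504
endloop
endfacet
facet normal -0.706 0.061 0.706
outer loop
vertex -2.533 -2.646 -1.268
vertex -2.8 -3.004 -1.504
vertex -1.921 -3.561 -0.576
endloop
endfacet
facet normal -0.705 0.063 0.706
outer loop
vertex -1.921 -3.561 -0.576
vertex -2.8 -3.004 -1.504
vertex -2.189 -3.919 -0.812
endloop
endfacet
facet normal 0.471 -0.703 0.532
outer loop
vertex -1.921 -3.561 -0.576
vertex -2.189 -3.919 -0.812
vertex -1.624 -3.777 -1.124
endloop
endfacet
facet normal -0.470 0.705 -0.531
outer loop
vertex -2.8 -3.004 -1.504
vertex -2.236 -2.863 -1.816
vertex -2.737 -3.278 -1.923
endloop
endfacet
facet normal -0.874 -0.457 0.167
outer loop
vertex -2.8 -3.004 -1.504
vertex -2.737 -3.278 -1.923
vertex -2.189 -3.919 -0.812
endloop
endfacet
facet normal -0.873 -0.458 0.166
outer loop
vertex -2.189 -3.919 -0.812
vertex -2.737 -3.278 -1.923
vertex -2.125 -4.193 -1.231
endloop
endfacet
facet normal 0.471 -0.704 0.532
outer loop
vertex -2.189 -3.919 -0.812
vertex -2.125 -4.193 -1.231
vertex -1.624 -3.777 -1.124
endloop
endfacet
facet normal -0.470 0.704 -0.533
outer loop
vertex -2.737 -3.278 -1.923
vertex -2.236 -2.863 -1.816
vertex -2.38 -3.31 -2.28
endloop
endfacet
facet normal -0.530 -0.708 -0.467
outer loop
vertex -2.737 -3.278 -1.923
vertex -2.38 -3.31 -2.28
vertex -2.125 -4.193 -1.231
endloop
endfacet
facet normal -0.530 -0.708 -0.467
outer loop
vertex -2.125 -4.193 -1.231
vertex -2.38 -3.31 -2.28
vertex -1.769 -4.225 -1.587
endloop
endfacet
facet normal 0.470 -0.703 0.533
outer loop
vertex -2.125 -4.193 -1.231
vertex -1.769 -4.225 -1.587
vertex -1.624 -3.777 -1.124
endloop
endfacet
facet normal -0.470 0.704 -0.532
outer loop
vertex -2.38 -3.31 -2.28
vertex -2.236 -2.863 -1.816
vertex -1.939 -3.079 -2.364
endloop
endfacet
facet normal 0.127 -0.544 -0.830
outer loop
vertex -2.38 -3.31 -2.28
vertex -1.939 -3.079 -2.364
vertex -1.769 -4.225 -1.587
endloop
endfacet
facet normal 0.125 -0.544 -0.830
outer loop
vertex -1.769 -4.225 -1.587
vertex -1.939 -3.079 -2.364
vertex -1.327 -3.994 -1.672
endloop
endfacet
facet normal 0.470 -0.703 0.533
outer loop
vertex -1.769 -4.225 -1.587
vertex -1.327 -3.994 -1.672
vertex -1.624 -3.777 -1.124
endloop
endfacet
facet normal -0.471 0.703 -0.532
outer loop
vertex -1.939 -3.079 -2.364
vertex -2.236 -2.863 -1.816
vertex -1.671 -2.721 -2.128
endloop
endfacet
facet normal 0.705 -0.062 -0.706
outer loop
vertex -1.939 -3.079 -2.364
vertex -1.671 -2.721 -2.128
vertex -1.327 -3.994 -1.672
endloop
endfacet
facet normal 0.706 -0.062 -0.705
outer loop
vertex -1.327 -3.994 -1.672
vertex -1.671 -2.721 -2.128
vertex -1.06 -3.636 -1.436
endloop
endfacet
facet normal 0.471 -0.703 0.533
outer loop
vertex -1.327 -3.994 -1.672
vertex -1.06 -3.636 -1.436
vertex -1.624 -3.777 -1.124
endloop
endfacet

endsolid


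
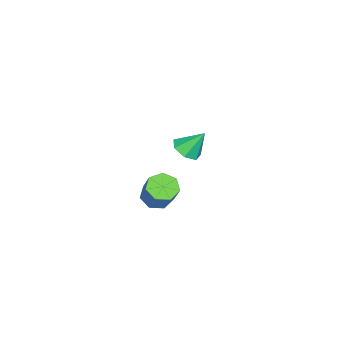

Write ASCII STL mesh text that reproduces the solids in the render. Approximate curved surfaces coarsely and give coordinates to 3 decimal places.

solid 
facet normal 0.149 -0.566 -0.811
outer loop
vertex -1.537 -1.483 -0.359
vertex -2.384 -1.679 -0.378
vertex -1.972 -1.018 -0.764
endloop
endfacet
facet normal 0.650 0.744 0.156
outer loop
vertex -1.537 -1.483 -0.359
vertex -1.972 -1.018 -0.764
vertex -2.616 -0.801 0.878
endloop
endfacet
facet normal 0.150 -0.567 -0.810
outer loop
vertex -1.972 -1.018 -0.764
vertex -2.384 -1.679 -0.378
vertex -2.717 -1.051 -0.879
endloop
endfacet
facet normal -0.022 0.990 -0.140
outer loop
vertex -1.972 -1.018 -0.764
vertex -2.717 -1.051 -0.879
vertex -2.616 -0.801 0.878
endloop
endfacet
facet normal 0.149 -0.567 -0.810
outer loop
vertex -2.717 -1.051 -0.879
vertex -2.384 -1.679 -0.378
vertex -3.212 -1.557 -0.616
endloop
endfacet
facet normal -0.728 0.683 -0.055
outer loop
vertex -2.717 -1.051 -0.879
vertex -3.212 -1.557 -0.616
vertex -2.616 -0.801 0.878
endloop
endfacet
facet normal 0.149 -0.567 -0.810
outer loop
vertex -3.212 -1.557 -0.616
vertex -2.384 -1.679 -0.378
vertex -3.083 -2.155 -0.174
endloop
endfacet
facet normal -0.937 0.054 0.346
outer loop
vertex -3.212 -1.557 -0.616
vertex -3.083 -2.155 -0.174
vertex -2.616 -0.801 0.878
endloop
endfacet
facet normal 0.150 -0.567 -0.810
outer loop
vertex -3.083 -2.155 -0.174
vertex -2.384 -1.679 -0.378
vertex -2.428 -2.395 0.115
endloop
endfacet
facet normal -0.491 -0.423 0.762
outer loop
vertex -3.083 -2.155 -0.174
vertex -2.428 -2.395 0.115
vertex -2.616 -0.801 0.878
endloop
endfacet
facet normal 0.149 -0.567 -0.810
outer loop
vertex -2.428 -2.395 0.115
vertex -2.384 -1.679 -0.378
vertex -1.74 -2.096 0.032
endloop
endfacet
facet normal 0.275 -0.389 0.879
outer loop
vertex -2.428 -2.395 0.115
vertex -1.74 -2.096 0.032
vertex -2.616 -0.801 0.878
endloop
endfacet
facet normal 0.149 -0.566 -0.811
outer loop
vertex -1.74 -2.096 0.032
vertex -2.384 -1.679 -0.378
vertex -1.537 -1.483 -0.359
endloop
endfacet
facet normal 0.782 0.130 0.610
outer loop
vertex -1.74 -2.096 0.032
vertex -1.537 -1.483 -0.359
vertex -2.616 -0.801 0.878
endloop
endfacet
facet normal -0.470 -0.368 -0.802
outer loop
vertex 3.769 -0.476 -0.147
vertex 3.361 -1.012 0.338
vertex 3.14 -0.243 0.115
endloop
endfacet
facet normal 0.126 0.872 -0.473
outer loop
vertex 3.769 -0.476 -0.147
vertex 3.14 -0.243 0.115
vertex 4.568 0.148 1.218
endloop
endfacet
facet normal 0.126 0.872 -0.472
outer loop
vertex 4.568 0.148 1.218
vertex 3.14 -0.243 0.115
vertex 3.938 0.381 1.48
endloop
endfacet
facet normal 0.470 0.367 0.803
outer loop
vertex 4.568 0.148 1.218
vertex 3.938 0.381 1.48
vertex 4.159 -0.388 1.702
endloop
endfacet
facet normal -0.470 -0.368 -0.803
outer loop
vertex 3.14 -0.243 0.115
vertex 3.361 -1.012 0.338
vertex 2.677 -0.59 0.545
endloop
endfacet
facet normal -0.606 0.796 -0.010
outer loop
vertex 3.14 -0.243 0.115
vertex 2.677 -0.59 0.545
vertex 3.938 0.381 1.48
endloop
endfacet
facet normal -0.606 0.796 -0.010
outer loop
vertex 3.938 0.381 1.48
vertex 2.677 -0.59 0.545
vertex 3.475 0.034 1.91
endloop
endfacet
facet normal 0.470 0.367 0.803
outer loop
vertex 3.938 0.381 1.48
vertex 3.475 0.034 1.91
vertex 4.159 -0.388 1.702
endloop
endfacet
facet normal -0.469 -0.367 -0.803
outer loop
vertex 2.677 -0.59 0.545
vertex 3.361 -1.012 0.338
vertex 2.729 -1.254 0.818
endloop
endfacet
facet normal -0.880 0.120 0.460
outer loop
vertex 2.677 -0.59 0.545
vertex 2.729 -1.254 0.818
vertex 3.475 0.034 1.91
endloop
endfacet
facet normal -0.880 0.119 0.460
outer loop
vertex 3.475 0.034 1.91
vertex 2.729 -1.254 0.818
vertex 3.528 -0.63 2.183
endloop
endfacet
facet normal 0.471 0.367 0.802
outer loop
vertex 3.475 0.034 1.91
vertex 3.528 -0.63 2.183
vertex 4.159 -0.388 1.702
endloop
endfacet
facet normal -0.469 -0.367 -0.803
outer loop
vertex 2.729 -1.254 0.818
vertex 3.361 -1.012 0.338
vertex 3.257 -1.736 0.73
endloop
endfacet
facet normal -0.492 -0.646 0.583
outer loop
vertex 2.729 -1.254 0.818
vertex 3.257 -1.736 0.73
vertex 3.528 -0.63 2.183
endloop
endfacet
facet normal -0.492 -0.646 0.583
outer loop
vertex 3.528 -0.63 2.183
vertex 3.257 -1.736 0.73
vertex 4.055 -1.112 2.094
endloop
endfacet
facet normal 0.471 0.367 0.802
outer loop
vertex 3.528 -0.63 2.183
vertex 4.055 -1.112 2.094
vertex 4.159 -0.388 1.702
endloop
endfacet
facet normal -0.470 -0.367 -0.803
outer loop
vertex 3.257 -1.736 0.73
vertex 3.361 -1.012 0.338
vertex 3.863 -1.673 0.346
endloop
endfacet
facet normal 0.266 -0.926 0.268
outer loop
vertex 3.257 -1.736 0.73
vertex 3.863 -1.673 0.346
vertex 4.055 -1.112 2.094
endloop
endfacet
facet normal 0.265 -0.926 0.268
outer loop
vertex 4.055 -1.112 2.094
vertex 3.863 -1.673 0.346
vertex 4.662 -1.049 1.711
endloop
endfacet
facet normal 0.469 0.368 0.803
outer loop
vertex 4.055 -1.112 2.094
vertex 4.662 -1.049 1.711
vertex 4.159 -0.388 1.702
endloop
endfacet
facet normal -0.470 -0.367 -0.803
outer loop
vertex 3.863 -1.673 0.346
vertex 3.361 -1.012 0.338
vertex 4.091 -1.112 -0.044
endloop
endfacet
facet normal 0.824 -0.509 -0.250
outer loop
vertex 3.863 -1.673 0.346
vertex 4.091 -1.112 -0.044
vertex 4.662 -1.049 1.711
endloop
endfacet
facet normal 0.824 -0.509 -0.250
outer loop
vertex 4.662 -1.049 1.711
vertex 4.091 -1.112 -0.044
vertex 4.89 -0.488 1.321
endloop
endfacet
facet normal 0.469 0.368 0.803
outer loop
vertex 4.662 -1.049 1.711
vertex 4.89 -0.488 1.321
vertex 4.159 -0.388 1.702
endloop
endfacet
facet normal -0.470 -0.368 -0.802
outer loop
vertex 4.091 -1.112 -0.044
vertex 3.361 -1.012 0.338
vertex 3.769 -0.476 -0.147
endloop
endfacet
facet normal 0.761 0.292 -0.579
outer loop
vertex 4.091 -1.112 -0.044
vertex 3.769 -0.476 -0.147
vertex 4.89 -0.488 1.321
endloop
endfacet
facet normal 0.761 0.292 -0.579
outer loop
vertex 4.89 -0.488 1.321
vertex 3.769 -0.476 -0.147
vertex 4.568 0.148 1.218
endloop
endfacet
facet normal 0.469 0.367 0.803
outer loop
vertex 4.89 -0.488 1.321
vertex 4.568 0.148 1.218
vertex 4.159 -0.388 1.702
endloop
endfacet

endsolid


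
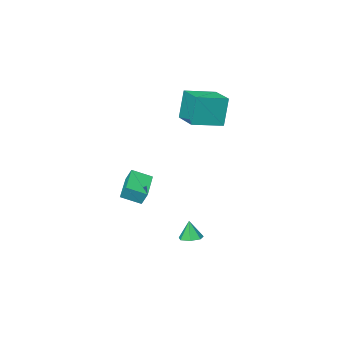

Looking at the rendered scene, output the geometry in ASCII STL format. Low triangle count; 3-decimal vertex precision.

solid 
facet normal -0.951 0.265 -0.157
outer loop
vertex -4.288 -1.041 4.162
vertex -3.78 0.829 4.243
vertex -3.968 -1.045 2.218
endloop
endfacet
facet normal -0.262 -0.964 -0.041
outer loop
vertex -2.16 -1.549 2.517
vertex -4.288 -1.041 4.162
vertex -3.968 -1.045 2.218
endloop
endfacet
facet normal -0.951 0.266 -0.157
outer loop
vertex -3.968 -1.045 2.218
vertex -3.78 0.829 4.243
vertex -3.459 0.826 2.299
endloop
endfacet
facet normal 0.163 -0.002 -0.987
outer loop
vertex -3.459 0.826 2.299
vertex -2.16 -1.549 2.517
vertex -3.968 -1.045 2.218
endloop
endfacet
facet normal -0.163 0.001 0.987
outer loop
vertex -4.288 -1.041 4.162
vertex -1.972 0.325 4.542
vertex -3.78 0.829 4.243
endloop
endfacet
facet normal -0.262 -0.964 -0.042
outer loop
vertex -2.481 -1.546 4.461
vertex -4.288 -1.041 4.162
vertex -2.16 -1.549 2.517
endloop
endfacet
facet normal -0.163 0.002 0.987
outer loop
vertex -2.481 -1.546 4.461
vertex -1.972 0.325 4.542
vertex -4.288 -1.041 4.162
endloop
endfacet
facet normal 0.262 0.964 0.042
outer loop
vertex -3.78 0.829 4.243
vertex -1.972 0.325 4.542
vertex -3.459 0.826 2.299
endloop
endfacet
facet normal 0.163 -0.001 -0.987
outer loop
vertex -1.652 0.321 2.598
vertex -2.16 -1.549 2.517
vertex -3.459 0.826 2.299
endloop
endfacet
facet normal 0.263 0.964 0.041
outer loop
vertex -3.459 0.826 2.299
vertex -1.972 0.325 4.542
vertex -1.652 0.321 2.598
endloop
endfacet
facet normal 0.951 -0.265 0.157
outer loop
vertex -1.652 0.321 2.598
vertex -2.481 -1.546 4.461
vertex -2.16 -1.549 2.517
endloop
endfacet
facet normal 0.951 -0.266 0.157
outer loop
vertex -1.972 0.325 4.542
vertex -2.481 -1.546 4.461
vertex -1.652 0.321 2.598
endloop
endfacet
facet normal -0.646 -0.731 0.219
outer loop
vertex 2.706 1.068 0.417
vertex 1.807 1.718 -0.067
vertex 2.851 0.718 -0.322
endloop
endfacet
facet normal 0.743 -0.536 0.400
outer loop
vertex 4.233 2.282 -0.793
vertex 2.706 1.068 0.417
vertex 2.851 0.718 -0.322
endloop
endfacet
facet normal -0.646 -0.731 0.220
outer loop
vertex 2.851 0.718 -0.322
vertex 1.807 1.718 -0.067
vertex 1.951 1.368 -0.805
endloop
endfacet
facet normal 0.173 -0.421 -0.890
outer loop
vertex 1.951 1.368 -0.805
vertex 4.233 2.282 -0.793
vertex 2.851 0.718 -0.322
endloop
endfacet
facet normal -0.174 0.422 0.890
outer loop
vertex 2.706 1.068 0.417
vertex 3.189 3.282 -0.538
vertex 1.807 1.718 -0.067
endloop
endfacet
facet normal 0.743 -0.537 0.400
outer loop
vertex 4.089 2.632 -0.055
vertex 2.706 1.068 0.417
vertex 4.233 2.282 -0.793
endloop
endfacet
facet normal -0.173 0.422 0.890
outer loop
vertex 4.089 2.632 -0.055
vertex 3.189 3.282 -0.538
vertex 2.706 1.068 0.417
endloop
endfacet
facet normal -0.743 0.537 -0.399
outer loop
vertex 1.807 1.718 -0.067
vertex 3.189 3.282 -0.538
vertex 1.951 1.368 -0.805
endloop
endfacet
facet normal 0.174 -0.422 -0.890
outer loop
vertex 3.334 2.932 -1.277
vertex 4.233 2.282 -0.793
vertex 1.951 1.368 -0.805
endloop
endfacet
facet normal -0.743 0.536 -0.400
outer loop
vertex 1.951 1.368 -0.805
vertex 3.189 3.282 -0.538
vertex 3.334 2.932 -1.277
endloop
endfacet
facet normal 0.647 0.730 -0.220
outer loop
vertex 3.334 2.932 -1.277
vertex 4.089 2.632 -0.055
vertex 4.233 2.282 -0.793
endloop
endfacet
facet normal 0.646 0.731 -0.220
outer loop
vertex 3.189 3.282 -0.538
vertex 4.089 2.632 -0.055
vertex 3.334 2.932 -1.277
endloop
endfacet
facet normal -0.016 0.130 -0.991
outer loop
vertex 0.922 3.864 -4.229
vertex 0.501 3.347 -4.29
vertex 0.356 3.995 -4.203
endloop
endfacet
facet normal 0.211 0.803 0.558
outer loop
vertex 0.922 3.864 -4.229
vertex 0.356 3.995 -4.203
vertex 0.519 3.193 -3.11
endloop
endfacet
facet normal -0.016 0.129 -0.991
outer loop
vertex 0.356 3.995 -4.203
vertex 0.501 3.347 -4.29
vertex -0.101 3.638 -4.242
endloop
endfacet
facet normal -0.544 0.636 0.548
outer loop
vertex 0.356 3.995 -4.203
vertex -0.101 3.638 -4.242
vertex 0.519 3.193 -3.11
endloop
endfacet
facet normal -0.016 0.131 -0.991
outer loop
vertex -0.101 3.638 -4.242
vertex 0.501 3.347 -4.29
vertex -0.105 3.062 -4.318
endloop
endfacet
facet normal -0.885 -0.055 0.463
outer loop
vertex -0.101 3.638 -4.242
vertex -0.105 3.062 -4.318
vertex 0.519 3.193 -3.11
endloop
endfacet
facet normal -0.015 0.129 -0.992
outer loop
vertex -0.105 3.062 -4.318
vertex 0.501 3.347 -4.29
vertex 0.347 2.7 -4.372
endloop
endfacet
facet normal -0.554 -0.747 0.367
outer loop
vertex -0.105 3.062 -4.318
vertex 0.347 2.7 -4.372
vertex 0.519 3.193 -3.11
endloop
endfacet
facet normal -0.016 0.130 -0.991
outer loop
vertex 0.347 2.7 -4.372
vertex 0.501 3.347 -4.29
vertex 0.915 2.825 -4.365
endloop
endfacet
facet normal 0.199 -0.922 0.333
outer loop
vertex 0.347 2.7 -4.372
vertex 0.915 2.825 -4.365
vertex 0.519 3.193 -3.11
endloop
endfacet
facet normal -0.015 0.130 -0.991
outer loop
vertex 0.915 2.825 -4.365
vertex 0.501 3.347 -4.29
vertex 1.171 3.343 -4.301
endloop
endfacet
facet normal 0.807 -0.447 0.386
outer loop
vertex 0.915 2.825 -4.365
vertex 1.171 3.343 -4.301
vertex 0.519 3.193 -3.11
endloop
endfacet
facet normal -0.016 0.130 -0.991
outer loop
vertex 1.171 3.343 -4.301
vertex 0.501 3.347 -4.29
vertex 0.922 3.864 -4.229
endloop
endfacet
facet normal 0.813 0.321 0.486
outer loop
vertex 1.171 3.343 -4.301
vertex 0.922 3.864 -4.229
vertex 0.519 3.193 -3.11
endloop
endfacet

endsolid


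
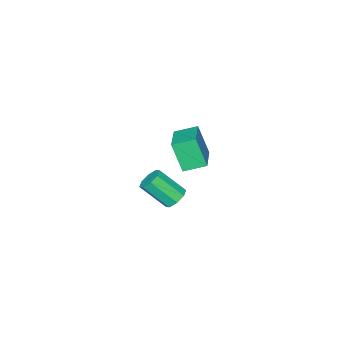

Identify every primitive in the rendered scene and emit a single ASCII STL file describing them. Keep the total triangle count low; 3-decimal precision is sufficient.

solid 
facet normal -0.346 0.638 -0.688
outer loop
vertex 4.064 3.01 0.117
vertex 3.664 2.581 -0.08
vertex 3.649 3.031 0.345
endloop
endfacet
facet normal 0.337 0.769 0.543
outer loop
vertex 4.064 3.01 0.117
vertex 3.649 3.031 0.345
vertex 4.617 1.989 1.218
endloop
endfacet
facet normal 0.337 0.769 0.543
outer loop
vertex 4.617 1.989 1.218
vertex 3.649 3.031 0.345
vertex 4.202 2.01 1.446
endloop
endfacet
facet normal 0.345 -0.639 0.688
outer loop
vertex 4.617 1.989 1.218
vertex 4.202 2.01 1.446
vertex 4.216 1.559 1.02
endloop
endfacet
facet normal -0.346 0.638 -0.688
outer loop
vertex 3.649 3.031 0.345
vertex 3.664 2.581 -0.08
vertex 3.242 2.788 0.324
endloop
endfacet
facet normal -0.381 0.575 0.724
outer loop
vertex 3.649 3.031 0.345
vertex 3.242 2.788 0.324
vertex 4.202 2.01 1.446
endloop
endfacet
facet normal -0.381 0.575 0.724
outer loop
vertex 4.202 2.01 1.446
vertex 3.242 2.788 0.324
vertex 3.795 1.767 1.425
endloop
endfacet
facet normal 0.346 -0.639 0.687
outer loop
vertex 4.202 2.01 1.446
vertex 3.795 1.767 1.425
vertex 4.216 1.559 1.02
endloop
endfacet
facet normal -0.345 0.639 -0.688
outer loop
vertex 3.242 2.788 0.324
vertex 3.664 2.581 -0.08
vertex 3.082 2.424 0.066
endloop
endfacet
facet normal -0.876 0.044 0.481
outer loop
vertex 3.242 2.788 0.324
vertex 3.082 2.424 0.066
vertex 3.795 1.767 1.425
endloop
endfacet
facet normal -0.876 0.044 0.481
outer loop
vertex 3.795 1.767 1.425
vertex 3.082 2.424 0.066
vertex 3.635 1.402 1.167
endloop
endfacet
facet normal 0.346 -0.638 0.688
outer loop
vertex 3.795 1.767 1.425
vertex 3.635 1.402 1.167
vertex 4.216 1.559 1.02
endloop
endfacet
facet normal -0.345 0.638 -0.688
outer loop
vertex 3.082 2.424 0.066
vertex 3.664 2.581 -0.08
vertex 3.263 2.151 -0.278
endloop
endfacet
facet normal -0.858 -0.512 -0.045
outer loop
vertex 3.082 2.424 0.066
vertex 3.263 2.151 -0.278
vertex 3.635 1.402 1.167
endloop
endfacet
facet normal -0.857 -0.513 -0.045
outer loop
vertex 3.635 1.402 1.167
vertex 3.263 2.151 -0.278
vertex 3.816 1.13 0.823
endloop
endfacet
facet normal 0.346 -0.639 0.687
outer loop
vertex 3.635 1.402 1.167
vertex 3.816 1.13 0.823
vertex 4.216 1.559 1.02
endloop
endfacet
facet normal -0.345 0.639 -0.688
outer loop
vertex 3.263 2.151 -0.278
vertex 3.664 2.581 -0.08
vertex 3.678 2.13 -0.506
endloop
endfacet
facet normal -0.337 -0.769 -0.543
outer loop
vertex 3.263 2.151 -0.278
vertex 3.678 2.13 -0.506
vertex 3.816 1.13 0.823
endloop
endfacet
facet normal -0.337 -0.769 -0.543
outer loop
vertex 3.816 1.13 0.823
vertex 3.678 2.13 -0.506
vertex 4.231 1.109 0.595
endloop
endfacet
facet normal 0.346 -0.638 0.688
outer loop
vertex 3.816 1.13 0.823
vertex 4.231 1.109 0.595
vertex 4.216 1.559 1.02
endloop
endfacet
facet normal -0.346 0.639 -0.687
outer loop
vertex 3.678 2.13 -0.506
vertex 3.664 2.581 -0.08
vertex 4.085 2.373 -0.485
endloop
endfacet
facet normal 0.381 -0.575 -0.724
outer loop
vertex 3.678 2.13 -0.506
vertex 4.085 2.373 -0.485
vertex 4.231 1.109 0.595
endloop
endfacet
facet normal 0.381 -0.575 -0.724
outer loop
vertex 4.231 1.109 0.595
vertex 4.085 2.373 -0.485
vertex 4.638 1.352 0.616
endloop
endfacet
facet normal 0.346 -0.638 0.688
outer loop
vertex 4.231 1.109 0.595
vertex 4.638 1.352 0.616
vertex 4.216 1.559 1.02
endloop
endfacet
facet normal -0.346 0.638 -0.688
outer loop
vertex 4.085 2.373 -0.485
vertex 3.664 2.581 -0.08
vertex 4.245 2.738 -0.227
endloop
endfacet
facet normal 0.876 -0.044 -0.481
outer loop
vertex 4.085 2.373 -0.485
vertex 4.245 2.738 -0.227
vertex 4.638 1.352 0.616
endloop
endfacet
facet normal 0.876 -0.044 -0.481
outer loop
vertex 4.638 1.352 0.616
vertex 4.245 2.738 -0.227
vertex 4.798 1.716 0.874
endloop
endfacet
facet normal 0.345 -0.639 0.688
outer loop
vertex 4.638 1.352 0.616
vertex 4.798 1.716 0.874
vertex 4.216 1.559 1.02
endloop
endfacet
facet normal -0.346 0.639 -0.687
outer loop
vertex 4.245 2.738 -0.227
vertex 3.664 2.581 -0.08
vertex 4.064 3.01 0.117
endloop
endfacet
facet normal 0.857 0.513 0.046
outer loop
vertex 4.245 2.738 -0.227
vertex 4.064 3.01 0.117
vertex 4.798 1.716 0.874
endloop
endfacet
facet normal 0.858 0.512 0.045
outer loop
vertex 4.798 1.716 0.874
vertex 4.064 3.01 0.117
vertex 4.617 1.989 1.218
endloop
endfacet
facet normal 0.345 -0.638 0.688
outer loop
vertex 4.798 1.716 0.874
vertex 4.617 1.989 1.218
vertex 4.216 1.559 1.02
endloop
endfacet
facet normal -0.760 -0.598 -0.254
outer loop
vertex -1.93 -2.582 -1.503
vertex -2.703 -1.759 -1.125
vertex -1.955 -1.89 -3.056
endloop
endfacet
facet normal 0.649 -0.691 -0.318
outer loop
vertex -0.517 -0.761 -2.575
vertex -1.93 -2.582 -1.503
vertex -1.955 -1.89 -3.056
endloop
endfacet
facet normal -0.761 -0.597 -0.254
outer loop
vertex -1.955 -1.89 -3.056
vertex -2.703 -1.759 -1.125
vertex -2.727 -1.068 -2.677
endloop
endfacet
facet normal -0.014 0.407 -0.913
outer loop
vertex -2.727 -1.068 -2.677
vertex -0.517 -0.761 -2.575
vertex -1.955 -1.89 -3.056
endloop
endfacet
facet normal 0.014 -0.407 0.913
outer loop
vertex -1.93 -2.582 -1.503
vertex -1.265 -0.63 -0.644
vertex -2.703 -1.759 -1.125
endloop
endfacet
facet normal 0.649 -0.691 -0.318
outer loop
vertex -0.493 -1.452 -1.023
vertex -1.93 -2.582 -1.503
vertex -0.517 -0.761 -2.575
endloop
endfacet
facet normal 0.015 -0.407 0.913
outer loop
vertex -0.493 -1.452 -1.023
vertex -1.265 -0.63 -0.644
vertex -1.93 -2.582 -1.503
endloop
endfacet
facet normal -0.649 0.691 0.318
outer loop
vertex -2.703 -1.759 -1.125
vertex -1.265 -0.63 -0.644
vertex -2.727 -1.068 -2.677
endloop
endfacet
facet normal -0.014 0.406 -0.914
outer loop
vertex -1.29 0.062 -2.197
vertex -0.517 -0.761 -2.575
vertex -2.727 -1.068 -2.677
endloop
endfacet
facet normal -0.649 0.691 0.318
outer loop
vertex -2.727 -1.068 -2.677
vertex -1.265 -0.63 -0.644
vertex -1.29 0.062 -2.197
endloop
endfacet
facet normal 0.760 0.598 0.254
outer loop
vertex -1.29 0.062 -2.197
vertex -0.493 -1.452 -1.023
vertex -0.517 -0.761 -2.575
endloop
endfacet
facet normal 0.761 0.597 0.254
outer loop
vertex -1.265 -0.63 -0.644
vertex -0.493 -1.452 -1.023
vertex -1.29 0.062 -2.197
endloop
endfacet

endsolid


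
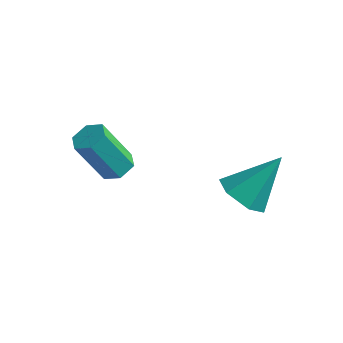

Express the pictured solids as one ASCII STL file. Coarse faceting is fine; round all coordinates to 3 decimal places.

solid 
facet normal 0.394 0.278 -0.876
outer loop
vertex -2.523 0.552 1.447
vertex -3.007 0.5 1.213
vertex -2.86 0.973 1.429
endloop
endfacet
facet normal 0.675 0.561 0.480
outer loop
vertex -2.523 0.552 1.447
vertex -2.86 0.973 1.429
vertex -3.149 0.111 2.841
endloop
endfacet
facet normal 0.675 0.560 0.480
outer loop
vertex -3.149 0.111 2.841
vertex -2.86 0.973 1.429
vertex -3.486 0.533 2.822
endloop
endfacet
facet normal -0.395 -0.276 0.876
outer loop
vertex -3.149 0.111 2.841
vertex -3.486 0.533 2.822
vertex -3.633 0.06 2.607
endloop
endfacet
facet normal 0.394 0.278 -0.876
outer loop
vertex -2.86 0.973 1.429
vertex -3.007 0.5 1.213
vertex -3.344 0.922 1.195
endloop
endfacet
facet normal -0.203 0.956 0.211
outer loop
vertex -2.86 0.973 1.429
vertex -3.344 0.922 1.195
vertex -3.486 0.533 2.822
endloop
endfacet
facet normal -0.205 0.956 0.211
outer loop
vertex -3.486 0.533 2.822
vertex -3.344 0.922 1.195
vertex -3.97 0.481 2.588
endloop
endfacet
facet normal -0.394 -0.276 0.877
outer loop
vertex -3.486 0.533 2.822
vertex -3.97 0.481 2.588
vertex -3.633 0.06 2.607
endloop
endfacet
facet normal 0.394 0.278 -0.876
outer loop
vertex -3.344 0.922 1.195
vertex -3.007 0.5 1.213
vertex -3.491 0.449 0.979
endloop
endfacet
facet normal -0.878 0.396 -0.269
outer loop
vertex -3.344 0.922 1.195
vertex -3.491 0.449 0.979
vertex -3.97 0.481 2.588
endloop
endfacet
facet normal -0.878 0.395 -0.269
outer loop
vertex -3.97 0.481 2.588
vertex -3.491 0.449 0.979
vertex -4.117 0.008 2.373
endloop
endfacet
facet normal -0.394 -0.276 0.877
outer loop
vertex -3.97 0.481 2.588
vertex -4.117 0.008 2.373
vertex -3.633 0.06 2.607
endloop
endfacet
facet normal 0.395 0.276 -0.876
outer loop
vertex -3.491 0.449 0.979
vertex -3.007 0.5 1.213
vertex -3.154 0.027 0.998
endloop
endfacet
facet normal -0.675 -0.560 -0.480
outer loop
vertex -3.491 0.449 0.979
vertex -3.154 0.027 0.998
vertex -4.117 0.008 2.373
endloop
endfacet
facet normal -0.675 -0.561 -0.480
outer loop
vertex -4.117 0.008 2.373
vertex -3.154 0.027 0.998
vertex -3.78 -0.413 2.391
endloop
endfacet
facet normal -0.394 -0.278 0.876
outer loop
vertex -4.117 0.008 2.373
vertex -3.78 -0.413 2.391
vertex -3.633 0.06 2.607
endloop
endfacet
facet normal 0.394 0.276 -0.877
outer loop
vertex -3.154 0.027 0.998
vertex -3.007 0.5 1.213
vertex -2.67 0.079 1.232
endloop
endfacet
facet normal 0.204 -0.956 -0.210
outer loop
vertex -3.154 0.027 0.998
vertex -2.67 0.079 1.232
vertex -3.78 -0.413 2.391
endloop
endfacet
facet normal 0.203 -0.956 -0.211
outer loop
vertex -3.78 -0.413 2.391
vertex -2.67 0.079 1.232
vertex -3.296 -0.362 2.625
endloop
endfacet
facet normal -0.394 -0.278 0.876
outer loop
vertex -3.78 -0.413 2.391
vertex -3.296 -0.362 2.625
vertex -3.633 0.06 2.607
endloop
endfacet
facet normal 0.394 0.276 -0.877
outer loop
vertex -2.67 0.079 1.232
vertex -3.007 0.5 1.213
vertex -2.523 0.552 1.447
endloop
endfacet
facet normal 0.878 -0.395 0.269
outer loop
vertex -2.67 0.079 1.232
vertex -2.523 0.552 1.447
vertex -3.296 -0.362 2.625
endloop
endfacet
facet normal 0.878 -0.396 0.269
outer loop
vertex -3.296 -0.362 2.625
vertex -2.523 0.552 1.447
vertex -3.149 0.111 2.841
endloop
endfacet
facet normal -0.394 -0.278 0.876
outer loop
vertex -3.296 -0.362 2.625
vertex -3.149 0.111 2.841
vertex -3.633 0.06 2.607
endloop
endfacet
facet normal -0.394 -0.578 -0.715
outer loop
vertex -0.052 2.56 -1.027
vertex -0.601 3.156 -1.206
vertex 0.132 3.137 -1.595
endloop
endfacet
facet normal 0.975 -0.181 0.132
outer loop
vertex -0.052 2.56 -1.027
vertex 0.132 3.137 -1.595
vertex 0.101 4.184 0.066
endloop
endfacet
facet normal -0.394 -0.578 -0.714
outer loop
vertex 0.132 3.137 -1.595
vertex -0.601 3.156 -1.206
vertex -0.418 3.733 -1.774
endloop
endfacet
facet normal 0.739 0.577 -0.350
outer loop
vertex 0.132 3.137 -1.595
vertex -0.418 3.733 -1.774
vertex 0.101 4.184 0.066
endloop
endfacet
facet normal -0.395 -0.578 -0.714
outer loop
vertex -0.418 3.733 -1.774
vertex -0.601 3.156 -1.206
vertex -1.15 3.752 -1.385
endloop
endfacet
facet normal -0.088 0.973 -0.214
outer loop
vertex -0.418 3.733 -1.774
vertex -1.15 3.752 -1.385
vertex 0.101 4.184 0.066
endloop
endfacet
facet normal -0.394 -0.578 -0.715
outer loop
vertex -1.15 3.752 -1.385
vertex -0.601 3.156 -1.206
vertex -1.334 3.175 -0.817
endloop
endfacet
facet normal -0.679 0.613 0.403
outer loop
vertex -1.15 3.752 -1.385
vertex -1.334 3.175 -0.817
vertex 0.101 4.184 0.066
endloop
endfacet
facet normal -0.394 -0.578 -0.714
outer loop
vertex -1.334 3.175 -0.817
vertex -0.601 3.156 -1.206
vertex -0.784 2.579 -0.638
endloop
endfacet
facet normal -0.443 -0.144 0.885
outer loop
vertex -1.334 3.175 -0.817
vertex -0.784 2.579 -0.638
vertex 0.101 4.184 0.066
endloop
endfacet
facet normal -0.395 -0.578 -0.714
outer loop
vertex -0.784 2.579 -0.638
vertex -0.601 3.156 -1.206
vertex -0.052 2.56 -1.027
endloop
endfacet
facet normal 0.384 -0.540 0.749
outer loop
vertex -0.784 2.579 -0.638
vertex -0.052 2.56 -1.027
vertex 0.101 4.184 0.066
endloop
endfacet

endsolid


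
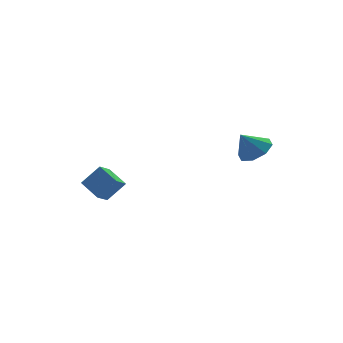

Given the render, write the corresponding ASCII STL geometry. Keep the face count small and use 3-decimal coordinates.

solid 
facet normal -0.673 0.080 -0.735
outer loop
vertex -4.547 0.374 -2.665
vertex -5.028 1.548 -2.097
vertex -3.867 0.925 -3.227
endloop
endfacet
facet normal 0.347 -0.844 -0.408
outer loop
vertex -2.912 0.812 -2.183
vertex -4.547 0.374 -2.665
vertex -3.867 0.925 -3.227
endloop
endfacet
facet normal -0.673 0.079 -0.735
outer loop
vertex -3.867 0.925 -3.227
vertex -5.028 1.548 -2.097
vertex -4.349 2.099 -2.659
endloop
endfacet
facet normal 0.654 0.530 -0.540
outer loop
vertex -4.349 2.099 -2.659
vertex -2.912 0.812 -2.183
vertex -3.867 0.925 -3.227
endloop
endfacet
facet normal -0.654 -0.529 0.541
outer loop
vertex -4.547 0.374 -2.665
vertex -4.073 1.435 -1.053
vertex -5.028 1.548 -2.097
endloop
endfacet
facet normal 0.347 -0.844 -0.409
outer loop
vertex -3.591 0.261 -1.621
vertex -4.547 0.374 -2.665
vertex -2.912 0.812 -2.183
endloop
endfacet
facet normal -0.653 -0.530 0.541
outer loop
vertex -3.591 0.261 -1.621
vertex -4.073 1.435 -1.053
vertex -4.547 0.374 -2.665
endloop
endfacet
facet normal -0.347 0.844 0.409
outer loop
vertex -5.028 1.548 -2.097
vertex -4.073 1.435 -1.053
vertex -4.349 2.099 -2.659
endloop
endfacet
facet normal 0.653 0.529 -0.541
outer loop
vertex -3.393 1.986 -1.615
vertex -2.912 0.812 -2.183
vertex -4.349 2.099 -2.659
endloop
endfacet
facet normal -0.346 0.844 0.409
outer loop
vertex -4.349 2.099 -2.659
vertex -4.073 1.435 -1.053
vertex -3.393 1.986 -1.615
endloop
endfacet
facet normal 0.673 -0.080 0.735
outer loop
vertex -3.393 1.986 -1.615
vertex -3.591 0.261 -1.621
vertex -2.912 0.812 -2.183
endloop
endfacet
facet normal 0.673 -0.080 0.736
outer loop
vertex -4.073 1.435 -1.053
vertex -3.591 0.261 -1.621
vertex -3.393 1.986 -1.615
endloop
endfacet
facet normal 0.565 -0.038 -0.824
outer loop
vertex 3.254 -2.894 1.633
vertex 2.45 -3.096 1.091
vertex 2.915 -2.268 1.372
endloop
endfacet
facet normal 0.266 0.490 0.830
outer loop
vertex 3.254 -2.894 1.633
vertex 2.915 -2.268 1.372
vertex 1.67 -3.044 2.229
endloop
endfacet
facet normal 0.565 -0.037 -0.824
outer loop
vertex 2.915 -2.268 1.372
vertex 2.45 -3.096 1.091
vertex 2.304 -2.127 0.947
endloop
endfacet
facet normal -0.167 0.839 0.518
outer loop
vertex 2.915 -2.268 1.372
vertex 2.304 -2.127 0.947
vertex 1.67 -3.044 2.229
endloop
endfacet
facet normal 0.565 -0.037 -0.824
outer loop
vertex 2.304 -2.127 0.947
vertex 2.45 -3.096 1.091
vertex 1.778 -2.554 0.606
endloop
endfacet
facet normal -0.685 0.709 0.168
outer loop
vertex 2.304 -2.127 0.947
vertex 1.778 -2.554 0.606
vertex 1.67 -3.044 2.229
endloop
endfacet
facet normal 0.564 -0.038 -0.825
outer loop
vertex 1.778 -2.554 0.606
vertex 2.45 -3.096 1.091
vertex 1.646 -3.298 0.55
endloop
endfacet
facet normal -0.984 0.176 -0.012
outer loop
vertex 1.778 -2.554 0.606
vertex 1.646 -3.298 0.55
vertex 1.67 -3.044 2.229
endloop
endfacet
facet normal 0.564 -0.037 -0.825
outer loop
vertex 1.646 -3.298 0.55
vertex 2.45 -3.096 1.091
vertex 1.985 -3.923 0.81
endloop
endfacet
facet normal -0.890 -0.449 0.081
outer loop
vertex 1.646 -3.298 0.55
vertex 1.985 -3.923 0.81
vertex 1.67 -3.044 2.229
endloop
endfacet
facet normal 0.566 -0.038 -0.824
outer loop
vertex 1.985 -3.923 0.81
vertex 2.45 -3.096 1.091
vertex 2.596 -4.064 1.236
endloop
endfacet
facet normal -0.458 -0.798 0.393
outer loop
vertex 1.985 -3.923 0.81
vertex 2.596 -4.064 1.236
vertex 1.67 -3.044 2.229
endloop
endfacet
facet normal 0.565 -0.038 -0.824
outer loop
vertex 2.596 -4.064 1.236
vertex 2.45 -3.096 1.091
vertex 3.121 -3.638 1.576
endloop
endfacet
facet normal 0.061 -0.667 0.742
outer loop
vertex 2.596 -4.064 1.236
vertex 3.121 -3.638 1.576
vertex 1.67 -3.044 2.229
endloop
endfacet
facet normal 0.565 -0.038 -0.824
outer loop
vertex 3.121 -3.638 1.576
vertex 2.45 -3.096 1.091
vertex 3.254 -2.894 1.633
endloop
endfacet
facet normal 0.360 -0.135 0.923
outer loop
vertex 3.121 -3.638 1.576
vertex 3.254 -2.894 1.633
vertex 1.67 -3.044 2.229
endloop
endfacet

endsolid
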